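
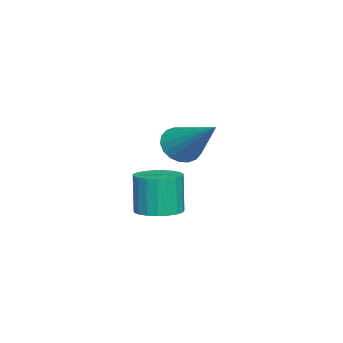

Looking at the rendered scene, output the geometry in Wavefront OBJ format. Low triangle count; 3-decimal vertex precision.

v 0.322 3.313 3.055
v 0.792 2.768 3.228
v 1.418 4.647 4.285
v 0.93 2.901 2.96
v 0.947 3.116 2.711
v 0.841 3.37 2.53
v 0.632 3.613 2.453
v 0.362 3.796 2.496
v 0.084 3.884 2.648
v -0.147 3.858 2.882
v -0.285 3.725 3.149
v -0.303 3.51 3.398
v -0.197 3.256 3.579
v 0.012 3.013 3.656
v 0.282 2.83 3.614
v 0.56 2.742 3.461
v -2.055 1.98 -0.877
v -1.388 1.491 -0.812
v -1.597 1.411 0.742
v -2.265 1.9 0.677
v -1.25 1.806 -0.778
v -1.459 1.726 0.776
v -1.252 2.15 -0.76
v -1.461 2.07 0.794
v -1.392 2.466 -0.763
v -1.601 2.386 0.791
v -1.647 2.697 -0.785
v -1.856 2.617 0.769
v -1.973 2.804 -0.824
v -2.182 2.724 0.73
v -2.313 2.769 -0.871
v -2.522 2.689 0.683
v -2.609 2.597 -0.92
v -2.818 2.517 0.634
v -2.808 2.319 -0.961
v -3.017 2.239 0.593
v -2.878 1.982 -0.988
v -3.087 1.902 0.566
v -2.805 1.645 -0.995
v -3.015 1.565 0.559
v -2.603 1.365 -0.982
v -2.812 1.285 0.572
v -2.306 1.192 -0.951
v -2.515 1.112 0.603
v -1.966 1.155 -0.907
v -2.175 1.075 0.647
v -1.641 1.261 -0.858
v -1.85 1.181 0.696
f 2 1 4
f 2 4 3
f 4 1 5
f 4 5 3
f 5 1 6
f 5 6 3
f 6 1 7
f 6 7 3
f 7 1 8
f 7 8 3
f 8 1 9
f 8 9 3
f 9 1 10
f 9 10 3
f 10 1 11
f 10 11 3
f 11 1 12
f 11 12 3
f 12 1 13
f 12 13 3
f 13 1 14
f 13 14 3
f 14 1 15
f 14 15 3
f 15 1 16
f 15 16 3
f 16 1 2
f 16 2 3
f 18 17 21
f 18 21 19
f 19 21 22
f 19 22 20
f 21 17 23
f 21 23 22
f 22 23 24
f 22 24 20
f 23 17 25
f 23 25 24
f 24 25 26
f 24 26 20
f 25 17 27
f 25 27 26
f 26 27 28
f 26 28 20
f 27 17 29
f 27 29 28
f 28 29 30
f 28 30 20
f 29 17 31
f 29 31 30
f 30 31 32
f 30 32 20
f 31 17 33
f 31 33 32
f 32 33 34
f 32 34 20
f 33 17 35
f 33 35 34
f 34 35 36
f 34 36 20
f 35 17 37
f 35 37 36
f 36 37 38
f 36 38 20
f 37 17 39
f 37 39 38
f 38 39 40
f 38 40 20
f 39 17 41
f 39 41 40
f 40 41 42
f 40 42 20
f 41 17 43
f 41 43 42
f 42 43 44
f 42 44 20
f 43 17 45
f 43 45 44
f 44 45 46
f 44 46 20
f 45 17 47
f 45 47 46
f 46 47 48
f 46 48 20
f 47 17 18
f 47 18 48
f 48 18 19
f 48 19 20



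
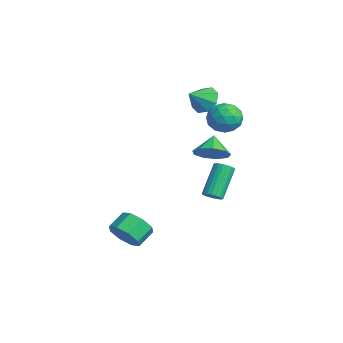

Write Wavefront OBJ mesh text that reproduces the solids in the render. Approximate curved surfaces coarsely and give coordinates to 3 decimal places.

v -0.7 1.408 -0.233
v 0.014 1.854 0.208
v -1.46 1.792 0.613
v -0.264 2.252 -0.224
v -0.746 2.256 -0.659
v -1.207 1.863 -0.895
v -1.43 1.257 -0.821
v -1.311 0.722 -0.472
v -0.907 0.508 -0.01
v -0.405 0.715 0.347
v -0.041 1.247 0.433
v -1.901 1.825 1.989
v -1.507 2.318 2.708
v -0.633 2.062 1.132
v -0.239 2.555 1.851
v -0.369 1.61 1.933
v -1.152 1.464 2.462
v -0.988 2.916 1.378
v -1.771 2.77 1.907
v -0.943 2.992 2.331
v -0.56 2.185 2.674
v -1.58 2.195 1.166
v -1.197 1.388 1.509
v -1.815 2.051 2.423
v -0.325 2.329 1.417
v -0.401 1.774 1.464
v -0.169 2.064 1.887
v -1.607 1.549 2.279
v -1.375 1.838 2.702
v -0.706 1.422 2.246
v -0.765 2.542 1.138
v -0.533 2.831 1.561
v -1.971 2.316 1.953
v -1.739 2.606 2.376
v -1.434 2.958 1.594
v -1.252 2.736 2.625
v -0.507 2.876 2.121
v -0.947 3.088 1.843
v -1.407 3.002 2.154
v -1.027 2.262 2.826
v -0.282 2.401 2.323
v -0.358 1.846 2.37
v -0.818 1.76 2.682
v -0.695 2.658 2.604
v -1.858 1.979 1.517
v -1.113 2.118 1.014
v -1.322 2.62 1.158
v -1.782 2.534 1.47
v -1.633 1.504 1.719
v -0.888 1.644 1.215
v -0.733 1.378 1.686
v -1.193 1.292 1.997
v -1.445 1.722 1.236
v -2.737 2.176 -4.275
v -2.247 2.399 -4.119
v -3.174 3.348 -2.569
v -3.663 3.124 -2.725
v -2.329 2.56 -4.267
v -3.256 3.508 -2.716
v -2.482 2.654 -4.415
v -3.408 3.603 -2.865
v -2.678 2.666 -4.54
v -3.604 3.614 -2.99
v -2.885 2.593 -4.619
v -3.811 3.541 -3.068
v -3.066 2.447 -4.638
v -3.992 3.396 -3.088
v -3.19 2.255 -4.595
v -4.116 3.204 -3.044
v -3.236 2.049 -4.496
v -4.162 2.998 -2.946
v -3.195 1.865 -4.359
v -4.122 2.814 -2.809
v -3.076 1.735 -4.208
v -4.002 2.683 -2.658
v -2.897 1.681 -4.068
v -3.824 2.629 -2.518
v -2.691 1.712 -3.964
v -3.618 2.661 -2.414
v -2.493 1.824 -3.914
v -3.42 2.772 -2.364
v -2.337 1.996 -3.926
v -3.264 2.945 -2.376
v -2.25 2.2 -3.999
v -3.177 3.148 -2.449
v -3.33 1.966 2.217
v -2.922 2.502 2.783
v -3.03 1.014 2.903
v -3.57 2.409 2.938
v -4.078 2.057 2.672
v -4.148 1.651 2.139
v -3.739 1.429 1.652
v -3.09 1.522 1.496
v -2.582 1.875 1.763
v -2.512 2.28 2.296
v 2.044 -3.807 -3.644
v 2.451 -3.202 -4.189
v 2.002 -2.388 -3.62
v 1.596 -2.993 -3.076
v 1.821 -3.388 -4.421
v 1.372 -2.574 -3.852
v 1.322 -3.819 -4.197
v 0.873 -3.005 -3.628
v 1.246 -4.243 -3.65
v 0.797 -3.429 -3.081
v 1.638 -4.412 -3.1
v 1.189 -3.598 -2.531
v 2.268 -4.226 -2.868
v 1.819 -3.412 -2.299
v 2.767 -3.795 -3.092
v 2.318 -2.981 -2.523
v 2.843 -3.371 -3.639
v 2.394 -2.557 -3.07
f 2 1 4
f 2 4 3
f 4 1 5
f 4 5 3
f 5 1 6
f 5 6 3
f 6 1 7
f 6 7 3
f 7 1 8
f 7 8 3
f 8 1 9
f 8 9 3
f 9 1 10
f 9 10 3
f 10 1 11
f 10 11 3
f 11 1 2
f 11 2 3
f 12 49 28
f 49 23 52
f 28 52 17
f 49 52 28
f 12 28 24
f 28 17 29
f 24 29 13
f 28 29 24
f 12 24 33
f 24 13 34
f 33 34 19
f 24 34 33
f 12 33 45
f 33 19 48
f 45 48 22
f 33 48 45
f 12 45 49
f 45 22 53
f 49 53 23
f 45 53 49
f 13 29 40
f 29 17 43
f 40 43 21
f 29 43 40
f 17 52 30
f 52 23 51
f 30 51 16
f 52 51 30
f 23 53 50
f 53 22 46
f 50 46 14
f 53 46 50
f 22 48 47
f 48 19 35
f 47 35 18
f 48 35 47
f 19 34 39
f 34 13 36
f 39 36 20
f 34 36 39
f 15 41 27
f 41 21 42
f 27 42 16
f 41 42 27
f 15 27 25
f 27 16 26
f 25 26 14
f 27 26 25
f 15 25 32
f 25 14 31
f 32 31 18
f 25 31 32
f 15 32 37
f 32 18 38
f 37 38 20
f 32 38 37
f 15 37 41
f 37 20 44
f 41 44 21
f 37 44 41
f 16 42 30
f 42 21 43
f 30 43 17
f 42 43 30
f 14 26 50
f 26 16 51
f 50 51 23
f 26 51 50
f 18 31 47
f 31 14 46
f 47 46 22
f 31 46 47
f 20 38 39
f 38 18 35
f 39 35 19
f 38 35 39
f 21 44 40
f 44 20 36
f 40 36 13
f 44 36 40
f 55 54 58
f 55 58 56
f 56 58 59
f 56 59 57
f 58 54 60
f 58 60 59
f 59 60 61
f 59 61 57
f 60 54 62
f 60 62 61
f 61 62 63
f 61 63 57
f 62 54 64
f 62 64 63
f 63 64 65
f 63 65 57
f 64 54 66
f 64 66 65
f 65 66 67
f 65 67 57
f 66 54 68
f 66 68 67
f 67 68 69
f 67 69 57
f 68 54 70
f 68 70 69
f 69 70 71
f 69 71 57
f 70 54 72
f 70 72 71
f 71 72 73
f 71 73 57
f 72 54 74
f 72 74 73
f 73 74 75
f 73 75 57
f 74 54 76
f 74 76 75
f 75 76 77
f 75 77 57
f 76 54 78
f 76 78 77
f 77 78 79
f 77 79 57
f 78 54 80
f 78 80 79
f 79 80 81
f 79 81 57
f 80 54 82
f 80 82 81
f 81 82 83
f 81 83 57
f 82 54 84
f 82 84 83
f 83 84 85
f 83 85 57
f 84 54 55
f 84 55 85
f 85 55 56
f 85 56 57
f 87 86 89
f 87 89 88
f 89 86 90
f 89 90 88
f 90 86 91
f 90 91 88
f 91 86 92
f 91 92 88
f 92 86 93
f 92 93 88
f 93 86 94
f 93 94 88
f 94 86 95
f 94 95 88
f 95 86 87
f 95 87 88
f 97 96 100
f 97 100 98
f 98 100 101
f 98 101 99
f 100 96 102
f 100 102 101
f 101 102 103
f 101 103 99
f 102 96 104
f 102 104 103
f 103 104 105
f 103 105 99
f 104 96 106
f 104 106 105
f 105 106 107
f 105 107 99
f 106 96 108
f 106 108 107
f 107 108 109
f 107 109 99
f 108 96 110
f 108 110 109
f 109 110 111
f 109 111 99
f 110 96 112
f 110 112 111
f 111 112 113
f 111 113 99
f 112 96 97
f 112 97 113
f 113 97 98
f 113 98 99



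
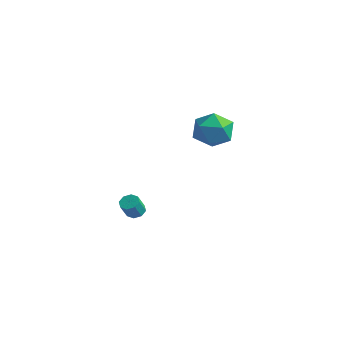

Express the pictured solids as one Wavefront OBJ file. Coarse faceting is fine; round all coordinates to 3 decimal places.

v 2.708 2.828 3.499
v 3.122 2.203 2.55
v 1.098 1.717 3.53
v 1.512 1.092 2.581
v 2.057 0.99 3.656
v 3.051 1.677 3.637
v 1.169 2.243 2.443
v 2.163 2.93 2.424
v 2.17 1.841 1.898
v 2.719 1.067 2.647
v 1.501 2.853 3.433
v 2.05 2.079 4.182
v -2.207 0.585 -4.246
v -1.926 0.159 -4.522
v -1.833 -0.41 -3.551
v -2.113 0.015 -3.274
v -1.651 0.471 -4.366
v -1.558 -0.099 -3.395
v -1.701 0.849 -4.139
v -1.608 0.279 -3.168
v -2.048 1.073 -3.975
v -1.954 0.503 -3.004
v -2.487 1.01 -3.969
v -2.394 0.441 -2.998
v -2.762 0.699 -4.125
v -2.669 0.129 -3.154
v -2.712 0.321 -4.352
v -2.619 -0.249 -3.381
v -2.366 0.097 -4.516
v -2.272 -0.473 -3.545
f 1 12 6
f 1 6 2
f 1 2 8
f 1 8 11
f 1 11 12
f 2 6 10
f 6 12 5
f 12 11 3
f 11 8 7
f 8 2 9
f 4 10 5
f 4 5 3
f 4 3 7
f 4 7 9
f 4 9 10
f 5 10 6
f 3 5 12
f 7 3 11
f 9 7 8
f 10 9 2
f 14 13 17
f 14 17 15
f 15 17 18
f 15 18 16
f 17 13 19
f 17 19 18
f 18 19 20
f 18 20 16
f 19 13 21
f 19 21 20
f 20 21 22
f 20 22 16
f 21 13 23
f 21 23 22
f 22 23 24
f 22 24 16
f 23 13 25
f 23 25 24
f 24 25 26
f 24 26 16
f 25 13 27
f 25 27 26
f 26 27 28
f 26 28 16
f 27 13 29
f 27 29 28
f 28 29 30
f 28 30 16
f 29 13 14
f 29 14 30
f 30 14 15
f 30 15 16



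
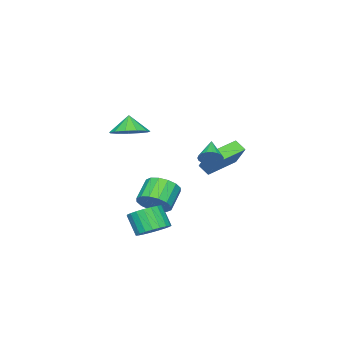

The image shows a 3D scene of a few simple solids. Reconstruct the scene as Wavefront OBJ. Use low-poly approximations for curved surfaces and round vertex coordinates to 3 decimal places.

v -0.756 -2.299 -4.307
v -0.139 -2.16 -3.506
v -1.328 -2.383 -2.552
v -1.944 -2.521 -3.353
v -0.323 -1.679 -3.622
v -1.511 -1.902 -2.669
v -0.622 -1.364 -3.922
v -1.811 -1.586 -2.968
v -0.957 -1.299 -4.324
v -2.146 -1.522 -3.371
v -1.238 -1.502 -4.722
v -2.427 -1.725 -3.769
v -1.39 -1.919 -5.009
v -2.579 -2.141 -4.056
v -1.372 -2.437 -5.108
v -2.561 -2.66 -4.154
v -1.189 -2.918 -4.991
v -2.377 -3.141 -4.038
v -0.889 -3.234 -4.692
v -2.078 -3.456 -3.738
v -0.554 -3.298 -4.289
v -1.743 -3.521 -3.336
v -0.273 -3.095 -3.891
v -1.462 -3.318 -2.938
v -0.121 -2.679 -3.604
v -1.31 -2.901 -2.651
v 0.744 2.338 0.549
v 1.137 2.354 1.091
v -0.284 1.702 1.311
v 1.001 2.597 1.111
v 0.821 2.794 1.033
v 0.628 2.914 0.872
v 0.455 2.933 0.654
v 0.332 2.85 0.419
v 0.28 2.678 0.206
v 0.308 2.448 0.052
v 0.412 2.198 -0.016
v 0.574 1.973 0.014
v 0.764 1.811 0.136
v 0.952 1.74 0.329
v 1.103 1.773 0.561
v 1.193 1.903 0.79
v 1.205 2.109 0.978
v 3.469 0.721 -4.021
v 4.408 0.535 -3.948
v 4.169 -0.207 -2.785
v 3.231 -0.021 -2.859
v 4.374 0.873 -3.739
v 4.135 0.131 -2.576
v 4.184 1.185 -3.579
v 3.945 0.443 -2.416
v 3.87 1.417 -3.495
v 3.631 0.675 -2.332
v 3.486 1.529 -3.503
v 3.248 0.787 -2.34
v 3.1 1.5 -3.6
v 2.861 0.759 -2.437
v 2.778 1.338 -3.77
v 2.539 0.596 -2.607
v 2.575 1.068 -3.984
v 2.336 0.326 -2.821
v 2.527 0.739 -4.204
v 2.288 -0.003 -3.041
v 2.642 0.406 -4.392
v 2.403 -0.336 -3.229
v 2.9 0.128 -4.517
v 2.661 -0.614 -3.354
v 3.256 -0.048 -4.556
v 3.017 -0.79 -3.393
v 3.649 -0.09 -4.502
v 3.411 -0.832 -3.339
v 4.012 0.007 -4.365
v 3.773 -0.735 -3.202
v 4.28 0.228 -4.169
v 4.041 -0.514 -3.006
v -2.385 0.096 -2.101
v -2.435 -0.548 -1.596
v -4.278 0.616 -1.626
v -4.329 -0.029 -1.121
v -1.791 1.069 -0.799
v -1.842 0.424 -0.294
v -3.685 1.588 -0.324
v -3.735 0.944 0.181
v 3.096 -1.018 2.381
v 3.878 -1.716 2.443
v 2.744 -1.322 3.399
v 4.088 -1.21 2.666
v 3.983 -0.643 2.8
v 3.597 -0.195 2.8
v 3.051 -0.009 2.667
v 2.52 -0.142 2.443
v 2.172 -0.554 2.2
v 2.117 -1.113 2.014
v 2.373 -1.641 1.944
v 2.859 -1.972 2.013
v 3.42 -2 2.199
f 2 1 5
f 2 5 3
f 3 5 6
f 3 6 4
f 5 1 7
f 5 7 6
f 6 7 8
f 6 8 4
f 7 1 9
f 7 9 8
f 8 9 10
f 8 10 4
f 9 1 11
f 9 11 10
f 10 11 12
f 10 12 4
f 11 1 13
f 11 13 12
f 12 13 14
f 12 14 4
f 13 1 15
f 13 15 14
f 14 15 16
f 14 16 4
f 15 1 17
f 15 17 16
f 16 17 18
f 16 18 4
f 17 1 19
f 17 19 18
f 18 19 20
f 18 20 4
f 19 1 21
f 19 21 20
f 20 21 22
f 20 22 4
f 21 1 23
f 21 23 22
f 22 23 24
f 22 24 4
f 23 1 25
f 23 25 24
f 24 25 26
f 24 26 4
f 25 1 2
f 25 2 26
f 26 2 3
f 26 3 4
f 28 27 30
f 28 30 29
f 30 27 31
f 30 31 29
f 31 27 32
f 31 32 29
f 32 27 33
f 32 33 29
f 33 27 34
f 33 34 29
f 34 27 35
f 34 35 29
f 35 27 36
f 35 36 29
f 36 27 37
f 36 37 29
f 37 27 38
f 37 38 29
f 38 27 39
f 38 39 29
f 39 27 40
f 39 40 29
f 40 27 41
f 40 41 29
f 41 27 42
f 41 42 29
f 42 27 43
f 42 43 29
f 43 27 28
f 43 28 29
f 45 44 48
f 45 48 46
f 46 48 49
f 46 49 47
f 48 44 50
f 48 50 49
f 49 50 51
f 49 51 47
f 50 44 52
f 50 52 51
f 51 52 53
f 51 53 47
f 52 44 54
f 52 54 53
f 53 54 55
f 53 55 47
f 54 44 56
f 54 56 55
f 55 56 57
f 55 57 47
f 56 44 58
f 56 58 57
f 57 58 59
f 57 59 47
f 58 44 60
f 58 60 59
f 59 60 61
f 59 61 47
f 60 44 62
f 60 62 61
f 61 62 63
f 61 63 47
f 62 44 64
f 62 64 63
f 63 64 65
f 63 65 47
f 64 44 66
f 64 66 65
f 65 66 67
f 65 67 47
f 66 44 68
f 66 68 67
f 67 68 69
f 67 69 47
f 68 44 70
f 68 70 69
f 69 70 71
f 69 71 47
f 70 44 72
f 70 72 71
f 71 72 73
f 71 73 47
f 72 44 74
f 72 74 73
f 73 74 75
f 73 75 47
f 74 44 45
f 74 45 75
f 75 45 46
f 75 46 47
f 77 79 76
f 80 77 76
f 76 79 78
f 78 80 76
f 77 83 79
f 81 77 80
f 81 83 77
f 79 83 78
f 82 80 78
f 78 83 82
f 82 81 80
f 83 81 82
f 85 84 87
f 85 87 86
f 87 84 88
f 87 88 86
f 88 84 89
f 88 89 86
f 89 84 90
f 89 90 86
f 90 84 91
f 90 91 86
f 91 84 92
f 91 92 86
f 92 84 93
f 92 93 86
f 93 84 94
f 93 94 86
f 94 84 95
f 94 95 86
f 95 84 96
f 95 96 86
f 96 84 85
f 96 85 86



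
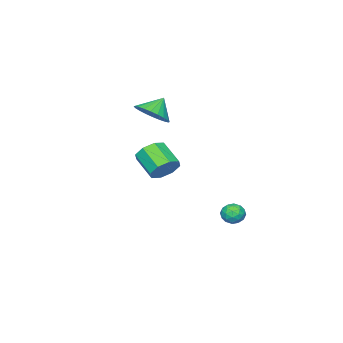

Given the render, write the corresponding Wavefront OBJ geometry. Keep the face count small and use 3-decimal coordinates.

v 0.39 -0.416 0.472
v 1.185 -0.681 0.417
v 0.845 -1.869 1.232
v 0.05 -1.604 1.288
v 1.087 -0.303 0.927
v 0.747 -1.491 1.743
v 0.58 0.009 1.171
v 0.241 -1.179 1.987
v -0.038 0.072 1.006
v -0.377 -1.116 1.821
v -0.405 -0.151 0.528
v -0.745 -1.339 1.343
v -0.307 -0.529 0.017
v -0.647 -1.717 0.833
v 0.199 -0.841 -0.227
v -0.14 -2.029 0.589
v 0.817 -0.904 -0.061
v 0.478 -2.092 0.754
v -3.378 1.131 -3.464
v -3.045 0.652 -3.799
v -4.295 0.548 -3.541
v -3.962 0.069 -3.876
v -3.835 0.173 -3.223
v -3.269 0.533 -3.176
v -4.071 0.667 -4.164
v -3.505 1.027 -4.117
v -3.474 0.365 -4.232
v -3.328 0.059 -3.65
v -4.012 1.141 -3.69
v -3.866 0.835 -3.108
v -3.131 0.943 -3.625
v -4.209 0.257 -3.715
v -4.134 0.319 -3.331
v -3.939 0.037 -3.528
v -3.263 0.873 -3.259
v -3.067 0.591 -3.455
v -3.531 0.31 -3.117
v -4.273 0.609 -3.885
v -4.077 0.327 -4.081
v -3.401 1.163 -3.812
v -3.206 0.881 -4.009
v -3.809 0.89 -4.223
v -3.187 0.492 -4.076
v -3.726 0.15 -4.121
v -3.79 0.501 -4.291
v -3.457 0.713 -4.263
v -3.102 0.313 -3.734
v -3.64 -0.03 -3.779
v -3.566 0.031 -3.396
v -3.233 0.243 -3.368
v -3.353 0.144 -3.989
v -3.7 1.23 -3.561
v -4.238 0.887 -3.606
v -4.107 0.957 -3.972
v -3.774 1.169 -3.944
v -3.614 1.05 -3.219
v -4.153 0.708 -3.264
v -3.883 0.487 -3.077
v -3.55 0.699 -3.049
v -3.987 1.056 -3.351
v -1.602 -2.835 2.908
v -0.908 -2.328 3.42
v -2.378 -2.685 3.812
v -1.083 -2.04 3.222
v -1.336 -1.873 2.977
v -1.63 -1.853 2.721
v -1.92 -1.982 2.494
v -2.161 -2.241 2.33
v -2.318 -2.59 2.254
v -2.365 -2.977 2.277
v -2.296 -3.342 2.397
v -2.122 -3.63 2.594
v -1.868 -3.796 2.839
v -1.574 -3.817 3.095
v -1.284 -3.688 3.323
v -1.043 -3.429 3.487
v -0.887 -3.08 3.563
v -0.84 -2.693 3.539
f 2 1 5
f 2 5 3
f 3 5 6
f 3 6 4
f 5 1 7
f 5 7 6
f 6 7 8
f 6 8 4
f 7 1 9
f 7 9 8
f 8 9 10
f 8 10 4
f 9 1 11
f 9 11 10
f 10 11 12
f 10 12 4
f 11 1 13
f 11 13 12
f 12 13 14
f 12 14 4
f 13 1 15
f 13 15 14
f 14 15 16
f 14 16 4
f 15 1 17
f 15 17 16
f 16 17 18
f 16 18 4
f 17 1 2
f 17 2 18
f 18 2 3
f 18 3 4
f 19 56 35
f 56 30 59
f 35 59 24
f 56 59 35
f 19 35 31
f 35 24 36
f 31 36 20
f 35 36 31
f 19 31 40
f 31 20 41
f 40 41 26
f 31 41 40
f 19 40 52
f 40 26 55
f 52 55 29
f 40 55 52
f 19 52 56
f 52 29 60
f 56 60 30
f 52 60 56
f 20 36 47
f 36 24 50
f 47 50 28
f 36 50 47
f 24 59 37
f 59 30 58
f 37 58 23
f 59 58 37
f 30 60 57
f 60 29 53
f 57 53 21
f 60 53 57
f 29 55 54
f 55 26 42
f 54 42 25
f 55 42 54
f 26 41 46
f 41 20 43
f 46 43 27
f 41 43 46
f 22 48 34
f 48 28 49
f 34 49 23
f 48 49 34
f 22 34 32
f 34 23 33
f 32 33 21
f 34 33 32
f 22 32 39
f 32 21 38
f 39 38 25
f 32 38 39
f 22 39 44
f 39 25 45
f 44 45 27
f 39 45 44
f 22 44 48
f 44 27 51
f 48 51 28
f 44 51 48
f 23 49 37
f 49 28 50
f 37 50 24
f 49 50 37
f 21 33 57
f 33 23 58
f 57 58 30
f 33 58 57
f 25 38 54
f 38 21 53
f 54 53 29
f 38 53 54
f 27 45 46
f 45 25 42
f 46 42 26
f 45 42 46
f 28 51 47
f 51 27 43
f 47 43 20
f 51 43 47
f 62 61 64
f 62 64 63
f 64 61 65
f 64 65 63
f 65 61 66
f 65 66 63
f 66 61 67
f 66 67 63
f 67 61 68
f 67 68 63
f 68 61 69
f 68 69 63
f 69 61 70
f 69 70 63
f 70 61 71
f 70 71 63
f 71 61 72
f 71 72 63
f 72 61 73
f 72 73 63
f 73 61 74
f 73 74 63
f 74 61 75
f 74 75 63
f 75 61 76
f 75 76 63
f 76 61 77
f 76 77 63
f 77 61 78
f 77 78 63
f 78 61 62
f 78 62 63



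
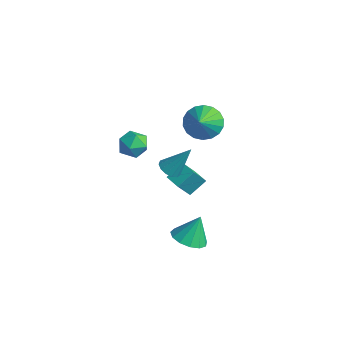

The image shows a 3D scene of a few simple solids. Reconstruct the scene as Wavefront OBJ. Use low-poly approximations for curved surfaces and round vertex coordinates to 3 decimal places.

v 0.157 -0.756 1.214
v 0.756 -0.734 0.938
v 0.823 0.076 2.726
v 0.584 -0.419 0.84
v 0.276 -0.211 0.862
v -0.07 -0.176 0.995
v -0.343 -0.325 1.197
v -0.458 -0.611 1.406
v -0.378 -0.943 1.553
v -0.128 -1.216 1.592
v 0.212 -1.342 1.512
v 0.535 -1.282 1.337
v 0.737 -1.056 1.123
v -4.23 0.387 -0.06
v -3.609 0.579 0.584
v -3.771 -1.019 -0.084
v -3.15 -0.827 0.56
v -4.041 -0.824 0.768
v -4.325 0.045 0.783
v -3.055 -0.485 -0.283
v -3.339 0.384 -0.268
v -2.883 0.04 0.446
v -3.492 -0.169 1.096
v -3.888 -0.271 -0.596
v -4.497 -0.48 0.054
v -0.765 2.056 2.793
v 0.137 2.378 2.338
v 0.045 1.164 3.767
v 0.073 2.696 2.682
v -0.156 2.886 3.047
v -0.507 2.912 3.362
v -0.908 2.769 3.564
v -1.281 2.484 3.614
v -1.552 2.115 3.5
v -1.667 1.734 3.247
v -1.603 1.417 2.904
v -1.373 1.227 2.538
v -1.023 1.2 2.223
v -0.622 1.344 2.021
v -0.249 1.628 1.972
v 0.022 1.997 2.085
v 0.779 -0.016 -4.38
v 1.656 0.413 -4.638
v 0.881 0.656 -2.92
v 1.248 0.783 -4.781
v 0.692 0.9 -4.796
v 0.163 0.726 -4.679
v -0.171 0.316 -4.467
v -0.202 -0.199 -4.227
v 0.078 -0.657 -4.036
v 0.581 -0.91 -3.954
v 1.146 -0.88 -4.007
v 1.596 -0.576 -4.178
v 1.786 -0.094 -4.414
v -1.661 1.204 -2.463
v -1.562 0.341 -1.253
v -1.583 2.174 -1.778
v -1.485 1.31 -0.568
v -0.695 1.19 -2.552
v -0.597 0.326 -1.342
v -0.618 2.159 -1.867
v -0.519 1.296 -0.657
f 2 1 4
f 2 4 3
f 4 1 5
f 4 5 3
f 5 1 6
f 5 6 3
f 6 1 7
f 6 7 3
f 7 1 8
f 7 8 3
f 8 1 9
f 8 9 3
f 9 1 10
f 9 10 3
f 10 1 11
f 10 11 3
f 11 1 12
f 11 12 3
f 12 1 13
f 12 13 3
f 13 1 2
f 13 2 3
f 14 25 19
f 14 19 15
f 14 15 21
f 14 21 24
f 14 24 25
f 15 19 23
f 19 25 18
f 25 24 16
f 24 21 20
f 21 15 22
f 17 23 18
f 17 18 16
f 17 16 20
f 17 20 22
f 17 22 23
f 18 23 19
f 16 18 25
f 20 16 24
f 22 20 21
f 23 22 15
f 27 26 29
f 27 29 28
f 29 26 30
f 29 30 28
f 30 26 31
f 30 31 28
f 31 26 32
f 31 32 28
f 32 26 33
f 32 33 28
f 33 26 34
f 33 34 28
f 34 26 35
f 34 35 28
f 35 26 36
f 35 36 28
f 36 26 37
f 36 37 28
f 37 26 38
f 37 38 28
f 38 26 39
f 38 39 28
f 39 26 40
f 39 40 28
f 40 26 41
f 40 41 28
f 41 26 27
f 41 27 28
f 43 42 45
f 43 45 44
f 45 42 46
f 45 46 44
f 46 42 47
f 46 47 44
f 47 42 48
f 47 48 44
f 48 42 49
f 48 49 44
f 49 42 50
f 49 50 44
f 50 42 51
f 50 51 44
f 51 42 52
f 51 52 44
f 52 42 53
f 52 53 44
f 53 42 54
f 53 54 44
f 54 42 43
f 54 43 44
f 56 58 55
f 59 56 55
f 55 58 57
f 57 59 55
f 56 62 58
f 60 56 59
f 60 62 56
f 58 62 57
f 61 59 57
f 57 62 61
f 61 60 59
f 62 60 61



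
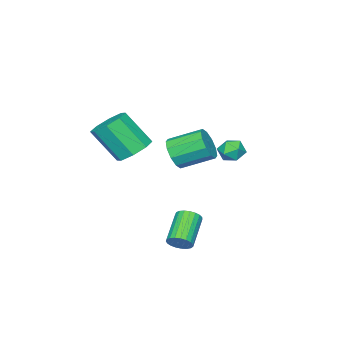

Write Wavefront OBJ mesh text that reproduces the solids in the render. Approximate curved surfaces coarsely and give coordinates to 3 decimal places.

v 0.58 0.809 0.065
v 1.245 0.919 0.646
v 0.405 2.242 1.356
v -0.26 2.131 0.775
v 1.354 1.226 0.203
v 0.514 2.549 0.912
v 1.167 1.374 -0.293
v 0.327 2.696 0.416
v 0.756 1.305 -0.652
v -0.084 2.628 0.057
v 0.277 1.047 -0.737
v -0.562 2.37 -0.028
v -0.085 0.698 -0.516
v -0.925 2.021 0.194
v -0.194 0.391 -0.072
v -1.034 1.714 0.637
v -0.007 0.244 0.424
v -0.847 1.566 1.133
v 0.404 0.312 0.783
v -0.436 1.635 1.492
v 0.882 0.57 0.868
v 0.043 1.893 1.577
v 3.857 3.672 -3.345
v 4.211 3.252 -3.079
v 2.876 2.728 -2.13
v 2.523 3.148 -2.395
v 4.242 3.452 -2.926
v 2.907 2.927 -1.976
v 4.206 3.689 -2.845
v 2.871 3.165 -1.895
v 4.11 3.924 -2.85
v 2.775 3.399 -1.901
v 3.971 4.115 -2.941
v 2.636 3.591 -1.991
v 3.811 4.23 -3.101
v 2.476 3.705 -2.152
v 3.66 4.248 -3.304
v 2.325 3.724 -2.355
v 3.543 4.167 -3.514
v 2.208 3.642 -2.565
v 3.48 4 -3.694
v 2.145 3.475 -2.745
v 3.483 3.776 -3.814
v 2.148 3.252 -2.865
v 3.55 3.535 -3.853
v 2.215 3.01 -2.904
v 3.67 3.317 -3.804
v 2.335 2.793 -2.855
v 3.823 3.161 -3.675
v 2.488 2.636 -2.726
v 3.982 3.093 -3.49
v 2.647 2.568 -2.54
v 4.119 3.125 -3.279
v 2.784 2.601 -2.329
v 3.654 1.037 1.445
v 4.193 0.487 0.906
v 4.625 -0.648 2.495
v 4.086 -0.097 3.035
v 4.56 1.033 1.196
v 4.992 -0.101 2.785
v 4.397 1.582 1.632
v 4.829 0.447 3.221
v 3.799 1.811 1.959
v 4.231 0.677 3.548
v 3.115 1.588 1.985
v 3.547 0.453 3.574
v 2.748 1.041 1.695
v 3.18 -0.093 3.284
v 2.911 0.493 1.259
v 3.343 -0.642 2.848
v 3.509 0.263 0.932
v 3.941 -0.871 2.521
v -1.534 3.297 0.102
v -0.939 3.265 0.497
v -1.421 2.175 -0.157
v -0.826 2.143 0.238
v -1.461 2.234 0.554
v -1.531 2.928 0.714
v -0.829 2.512 -0.374
v -0.899 3.206 -0.214
v -0.503 2.78 0.203
v -0.894 2.609 0.777
v -1.466 2.831 -0.437
v -1.857 2.66 0.137
f 2 1 5
f 2 5 3
f 3 5 6
f 3 6 4
f 5 1 7
f 5 7 6
f 6 7 8
f 6 8 4
f 7 1 9
f 7 9 8
f 8 9 10
f 8 10 4
f 9 1 11
f 9 11 10
f 10 11 12
f 10 12 4
f 11 1 13
f 11 13 12
f 12 13 14
f 12 14 4
f 13 1 15
f 13 15 14
f 14 15 16
f 14 16 4
f 15 1 17
f 15 17 16
f 16 17 18
f 16 18 4
f 17 1 19
f 17 19 18
f 18 19 20
f 18 20 4
f 19 1 21
f 19 21 20
f 20 21 22
f 20 22 4
f 21 1 2
f 21 2 22
f 22 2 3
f 22 3 4
f 24 23 27
f 24 27 25
f 25 27 28
f 25 28 26
f 27 23 29
f 27 29 28
f 28 29 30
f 28 30 26
f 29 23 31
f 29 31 30
f 30 31 32
f 30 32 26
f 31 23 33
f 31 33 32
f 32 33 34
f 32 34 26
f 33 23 35
f 33 35 34
f 34 35 36
f 34 36 26
f 35 23 37
f 35 37 36
f 36 37 38
f 36 38 26
f 37 23 39
f 37 39 38
f 38 39 40
f 38 40 26
f 39 23 41
f 39 41 40
f 40 41 42
f 40 42 26
f 41 23 43
f 41 43 42
f 42 43 44
f 42 44 26
f 43 23 45
f 43 45 44
f 44 45 46
f 44 46 26
f 45 23 47
f 45 47 46
f 46 47 48
f 46 48 26
f 47 23 49
f 47 49 48
f 48 49 50
f 48 50 26
f 49 23 51
f 49 51 50
f 50 51 52
f 50 52 26
f 51 23 53
f 51 53 52
f 52 53 54
f 52 54 26
f 53 23 24
f 53 24 54
f 54 24 25
f 54 25 26
f 56 55 59
f 56 59 57
f 57 59 60
f 57 60 58
f 59 55 61
f 59 61 60
f 60 61 62
f 60 62 58
f 61 55 63
f 61 63 62
f 62 63 64
f 62 64 58
f 63 55 65
f 63 65 64
f 64 65 66
f 64 66 58
f 65 55 67
f 65 67 66
f 66 67 68
f 66 68 58
f 67 55 69
f 67 69 68
f 68 69 70
f 68 70 58
f 69 55 71
f 69 71 70
f 70 71 72
f 70 72 58
f 71 55 56
f 71 56 72
f 72 56 57
f 72 57 58
f 73 84 78
f 73 78 74
f 73 74 80
f 73 80 83
f 73 83 84
f 74 78 82
f 78 84 77
f 84 83 75
f 83 80 79
f 80 74 81
f 76 82 77
f 76 77 75
f 76 75 79
f 76 79 81
f 76 81 82
f 77 82 78
f 75 77 84
f 79 75 83
f 81 79 80
f 82 81 74



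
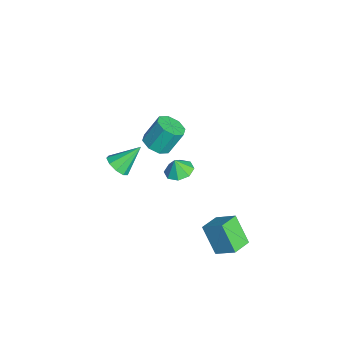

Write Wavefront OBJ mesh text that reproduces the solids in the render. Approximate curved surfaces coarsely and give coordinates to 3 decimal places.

v 0.648 -1.341 2.165
v 1.572 -1.253 2.222
v 1.396 -0.371 3.712
v 0.472 -0.459 3.655
v 1.268 -0.715 1.868
v 1.093 0.167 3.357
v 0.601 -0.544 1.688
v 0.426 0.338 3.178
v -0.039 -0.84 1.788
v -0.214 0.042 3.277
v -0.276 -1.429 2.108
v -0.452 -0.547 3.598
v 0.027 -1.967 2.463
v -0.148 -1.085 3.952
v 0.694 -2.138 2.642
v 0.519 -1.256 4.132
v 1.334 -1.842 2.543
v 1.159 -0.96 4.032
v 0.395 -0.011 -0.863
v 1.293 -0.157 -0.874
v 0.365 -0.269 0.123
v 1.132 0.499 -0.707
v 0.54 0.857 -0.631
v -0.138 0.707 -0.691
v -0.503 0.136 -0.852
v -0.342 -0.521 -1.02
v 0.25 -0.879 -1.095
v 0.928 -0.728 -1.035
v -3.474 -3.337 -4.327
v -3.101 -3.834 -3.662
v -3.886 -1.863 -2.993
v -2.668 -3.473 -3.927
v -2.613 -3.049 -4.379
v -2.96 -2.76 -4.807
v -3.548 -2.74 -5.01
v -4.102 -3 -4.893
v -4.362 -3.418 -4.511
v -4.206 -3.798 -4.043
v -3.708 -3.962 -3.708
v 3.519 0.983 -3.159
v 4.256 2.007 -2.241
v 2.562 1.9 -3.414
v 3.299 2.924 -2.496
v 4.561 1.636 -4.724
v 5.298 2.66 -3.806
v 3.604 2.553 -4.979
v 4.341 3.577 -4.061
f 2 1 5
f 2 5 3
f 3 5 6
f 3 6 4
f 5 1 7
f 5 7 6
f 6 7 8
f 6 8 4
f 7 1 9
f 7 9 8
f 8 9 10
f 8 10 4
f 9 1 11
f 9 11 10
f 10 11 12
f 10 12 4
f 11 1 13
f 11 13 12
f 12 13 14
f 12 14 4
f 13 1 15
f 13 15 14
f 14 15 16
f 14 16 4
f 15 1 17
f 15 17 16
f 16 17 18
f 16 18 4
f 17 1 2
f 17 2 18
f 18 2 3
f 18 3 4
f 20 19 22
f 20 22 21
f 22 19 23
f 22 23 21
f 23 19 24
f 23 24 21
f 24 19 25
f 24 25 21
f 25 19 26
f 25 26 21
f 26 19 27
f 26 27 21
f 27 19 28
f 27 28 21
f 28 19 20
f 28 20 21
f 30 29 32
f 30 32 31
f 32 29 33
f 32 33 31
f 33 29 34
f 33 34 31
f 34 29 35
f 34 35 31
f 35 29 36
f 35 36 31
f 36 29 37
f 36 37 31
f 37 29 38
f 37 38 31
f 38 29 39
f 38 39 31
f 39 29 30
f 39 30 31
f 41 43 40
f 44 41 40
f 40 43 42
f 42 44 40
f 41 47 43
f 45 41 44
f 45 47 41
f 43 47 42
f 46 44 42
f 42 47 46
f 46 45 44
f 47 45 46



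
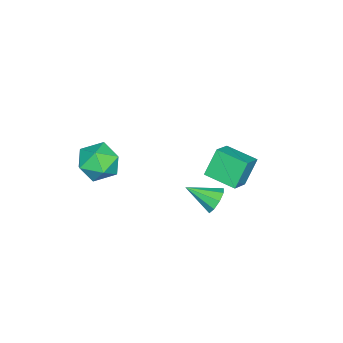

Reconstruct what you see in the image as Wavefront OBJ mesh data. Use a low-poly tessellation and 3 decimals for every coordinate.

v -3.921 0.697 -2.542
v -2.683 0.604 -1.834
v -3.632 2.474 -2.814
v -2.393 2.381 -2.106
v -3.107 0.339 -4.014
v -1.868 0.246 -3.306
v -2.817 2.116 -4.286
v -1.579 2.023 -3.578
v 3.608 2.942 0.429
v 4.291 2.88 0.058
v 3.892 1.518 1.191
v 4.356 3.14 0.519
v 4.071 3.308 0.938
v 3.569 3.304 1.119
v 3.085 3.131 0.976
v 2.845 2.869 0.578
v 2.962 2.642 0.109
v 3.381 2.555 -0.21
v 3.906 2.649 -0.23
v 2.288 -2.675 0.802
v 3.329 -2.234 0.372
v 3.251 -4.186 1.588
v 4.292 -3.745 1.158
v 3.713 -3.168 2.049
v 3.118 -2.234 1.563
v 3.462 -4.186 0.397
v 2.867 -3.252 -0.089
v 4.055 -3.169 0.122
v 4.21 -2.539 1.143
v 2.37 -3.881 0.817
v 2.525 -3.251 1.838
f 2 4 1
f 5 2 1
f 1 4 3
f 3 5 1
f 2 8 4
f 6 2 5
f 6 8 2
f 4 8 3
f 7 5 3
f 3 8 7
f 7 6 5
f 8 6 7
f 10 9 12
f 10 12 11
f 12 9 13
f 12 13 11
f 13 9 14
f 13 14 11
f 14 9 15
f 14 15 11
f 15 9 16
f 15 16 11
f 16 9 17
f 16 17 11
f 17 9 18
f 17 18 11
f 18 9 19
f 18 19 11
f 19 9 10
f 19 10 11
f 20 31 25
f 20 25 21
f 20 21 27
f 20 27 30
f 20 30 31
f 21 25 29
f 25 31 24
f 31 30 22
f 30 27 26
f 27 21 28
f 23 29 24
f 23 24 22
f 23 22 26
f 23 26 28
f 23 28 29
f 24 29 25
f 22 24 31
f 26 22 30
f 28 26 27
f 29 28 21



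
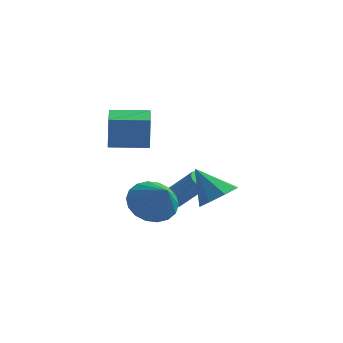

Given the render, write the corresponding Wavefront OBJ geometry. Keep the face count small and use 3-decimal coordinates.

v 3.123 2.171 -1.051
v 3.868 2.256 -0.468
v 2.057 2.169 0.311
v 3.602 2.9 -0.675
v 3.056 3.118 -1.102
v 2.548 2.781 -1.5
v 2.378 2.087 -1.634
v 2.644 1.442 -1.428
v 3.191 1.225 -1
v 3.698 1.562 -0.603
v 0.681 -2.297 2.607
v 0.731 -2.318 4.026
v -0.053 -0.967 2.652
v -0.003 -0.987 4.071
v 2.063 -1.533 2.569
v 2.113 -1.553 3.988
v 1.329 -0.202 2.614
v 1.379 -0.223 4.033
v 1.64 -0.57 -0.643
v 2.118 -1.051 -1.484
v 2.7 -1.31 0.383
v 2.364 -0.64 -1.441
v 2.466 -0.215 -1.241
v 2.405 0.139 -0.922
v 2.192 0.353 -0.548
v 1.87 0.384 -0.193
v 1.502 0.226 0.073
v 1.162 -0.09 0.198
v 0.916 -0.501 0.155
v 0.814 -0.925 -0.045
v 0.875 -1.28 -0.364
v 1.088 -1.494 -0.738
v 1.41 -1.525 -1.093
v 1.778 -1.367 -1.359
v 0.311 3.532 -2.107
v 0.651 3.77 -2.421
v 2.069 3.605 -1.006
v 1.729 3.368 -0.693
v 0.52 3.981 -2.265
v 1.939 3.817 -0.851
v 0.323 4.05 -2.059
v 1.742 3.885 -0.645
v 0.122 3.954 -1.869
v 1.541 3.79 -0.455
v -0.019 3.725 -1.754
v 1.4 3.56 -0.34
v -0.056 3.434 -1.751
v 1.363 3.269 -0.337
v 0.024 3.175 -1.862
v 1.443 3.01 -0.447
v 0.195 3.029 -2.05
v 1.614 2.864 -0.635
v 0.402 3.043 -2.256
v 1.821 2.878 -0.842
v 0.581 3.212 -2.415
v 1.999 3.047 -1.001
v 0.673 3.483 -2.477
v 2.092 3.319 -1.062
f 2 1 4
f 2 4 3
f 4 1 5
f 4 5 3
f 5 1 6
f 5 6 3
f 6 1 7
f 6 7 3
f 7 1 8
f 7 8 3
f 8 1 9
f 8 9 3
f 9 1 10
f 9 10 3
f 10 1 2
f 10 2 3
f 12 14 11
f 15 12 11
f 11 14 13
f 13 15 11
f 12 18 14
f 16 12 15
f 16 18 12
f 14 18 13
f 17 15 13
f 13 18 17
f 17 16 15
f 18 16 17
f 20 19 22
f 20 22 21
f 22 19 23
f 22 23 21
f 23 19 24
f 23 24 21
f 24 19 25
f 24 25 21
f 25 19 26
f 25 26 21
f 26 19 27
f 26 27 21
f 27 19 28
f 27 28 21
f 28 19 29
f 28 29 21
f 29 19 30
f 29 30 21
f 30 19 31
f 30 31 21
f 31 19 32
f 31 32 21
f 32 19 33
f 32 33 21
f 33 19 34
f 33 34 21
f 34 19 20
f 34 20 21
f 36 35 39
f 36 39 37
f 37 39 40
f 37 40 38
f 39 35 41
f 39 41 40
f 40 41 42
f 40 42 38
f 41 35 43
f 41 43 42
f 42 43 44
f 42 44 38
f 43 35 45
f 43 45 44
f 44 45 46
f 44 46 38
f 45 35 47
f 45 47 46
f 46 47 48
f 46 48 38
f 47 35 49
f 47 49 48
f 48 49 50
f 48 50 38
f 49 35 51
f 49 51 50
f 50 51 52
f 50 52 38
f 51 35 53
f 51 53 52
f 52 53 54
f 52 54 38
f 53 35 55
f 53 55 54
f 54 55 56
f 54 56 38
f 55 35 57
f 55 57 56
f 56 57 58
f 56 58 38
f 57 35 36
f 57 36 58
f 58 36 37
f 58 37 38



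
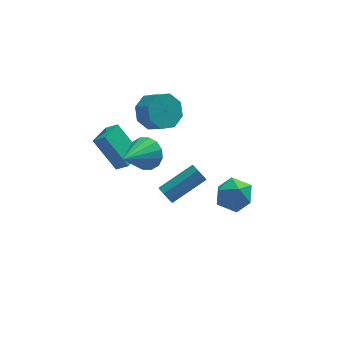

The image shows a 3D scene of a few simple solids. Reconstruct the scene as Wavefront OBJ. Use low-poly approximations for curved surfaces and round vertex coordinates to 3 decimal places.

v -2.044 -1.258 3.387
v -1.477 -1.191 4.159
v -3.396 -2.562 4.493
v -1.801 -0.817 4.204
v -2.19 -0.561 4.03
v -2.54 -0.492 3.684
v -2.757 -0.628 3.258
v -2.783 -0.933 2.867
v -2.611 -1.325 2.615
v -2.287 -1.699 2.57
v -1.898 -1.955 2.743
v -1.548 -2.024 3.089
v -1.331 -1.888 3.515
v -1.305 -1.583 3.907
v -3.204 0.861 0.146
v -4.206 1.813 1.793
v -2.38 1.912 0.039
v -3.382 2.865 1.686
v -2.638 0.475 0.714
v -3.64 1.428 2.361
v -1.814 1.527 0.607
v -2.816 2.479 2.254
v 3.031 0.403 -1.884
v 3.515 -0.382 -1.278
v 1.665 -0.698 -2.222
v 2.149 -1.483 -1.616
v 1.746 -0.579 -1.127
v 2.59 0.101 -0.918
v 2.59 -1.181 -2.582
v 3.434 -0.501 -2.373
v 3.242 -1.362 -1.709
v 2.72 -0.99 -0.81
v 2.46 -0.09 -2.69
v 1.938 0.282 -1.791
v -1.576 -3.899 2.608
v -1.304 -4.007 2.155
v 0.468 -3.43 3.078
v 0.196 -3.321 3.532
v -1.439 -3.617 2.169
v 0.333 -3.039 3.092
v -1.654 -3.391 2.44
v 0.118 -2.814 3.364
v -1.823 -3.463 2.81
v -0.051 -2.886 3.734
v -1.848 -3.79 3.062
v -0.076 -3.213 3.985
v -1.713 -4.181 3.048
v 0.059 -3.603 3.971
v -1.498 -4.406 2.776
v 0.274 -3.829 3.7
v -1.329 -4.334 2.406
v 0.443 -3.757 3.33
v -0.912 3.14 2.322
v -0.551 2.601 1.446
v -0.027 1.82 2.143
v -0.388 2.36 3.018
v -0.016 3.188 1.702
v 0.507 2.408 2.399
v -0.007 3.747 2.321
v 0.517 2.967 3.018
v -0.527 3.951 2.94
v -0.003 3.17 3.637
v -1.273 3.68 3.197
v -0.749 2.899 3.894
v -1.807 3.092 2.941
v -1.284 2.312 3.638
v -1.817 2.533 2.322
v -1.293 1.753 3.019
v -1.297 2.33 1.703
v -0.773 1.549 2.4
f 2 1 4
f 2 4 3
f 4 1 5
f 4 5 3
f 5 1 6
f 5 6 3
f 6 1 7
f 6 7 3
f 7 1 8
f 7 8 3
f 8 1 9
f 8 9 3
f 9 1 10
f 9 10 3
f 10 1 11
f 10 11 3
f 11 1 12
f 11 12 3
f 12 1 13
f 12 13 3
f 13 1 14
f 13 14 3
f 14 1 2
f 14 2 3
f 16 18 15
f 19 16 15
f 15 18 17
f 17 19 15
f 16 22 18
f 20 16 19
f 20 22 16
f 18 22 17
f 21 19 17
f 17 22 21
f 21 20 19
f 22 20 21
f 23 34 28
f 23 28 24
f 23 24 30
f 23 30 33
f 23 33 34
f 24 28 32
f 28 34 27
f 34 33 25
f 33 30 29
f 30 24 31
f 26 32 27
f 26 27 25
f 26 25 29
f 26 29 31
f 26 31 32
f 27 32 28
f 25 27 34
f 29 25 33
f 31 29 30
f 32 31 24
f 36 35 39
f 36 39 37
f 37 39 40
f 37 40 38
f 39 35 41
f 39 41 40
f 40 41 42
f 40 42 38
f 41 35 43
f 41 43 42
f 42 43 44
f 42 44 38
f 43 35 45
f 43 45 44
f 44 45 46
f 44 46 38
f 45 35 47
f 45 47 46
f 46 47 48
f 46 48 38
f 47 35 49
f 47 49 48
f 48 49 50
f 48 50 38
f 49 35 51
f 49 51 50
f 50 51 52
f 50 52 38
f 51 35 36
f 51 36 52
f 52 36 37
f 52 37 38
f 54 53 57
f 54 57 55
f 55 57 58
f 55 58 56
f 57 53 59
f 57 59 58
f 58 59 60
f 58 60 56
f 59 53 61
f 59 61 60
f 60 61 62
f 60 62 56
f 61 53 63
f 61 63 62
f 62 63 64
f 62 64 56
f 63 53 65
f 63 65 64
f 64 65 66
f 64 66 56
f 65 53 67
f 65 67 66
f 66 67 68
f 66 68 56
f 67 53 69
f 67 69 68
f 68 69 70
f 68 70 56
f 69 53 54
f 69 54 70
f 70 54 55
f 70 55 56



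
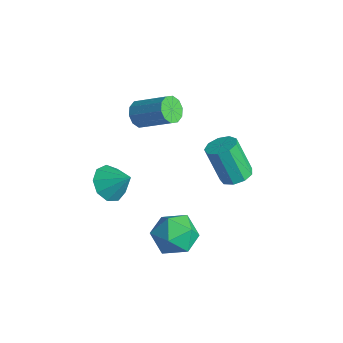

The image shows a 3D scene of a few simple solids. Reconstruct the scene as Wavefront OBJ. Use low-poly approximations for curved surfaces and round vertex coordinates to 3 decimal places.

v -0.891 0.116 0.235
v -0.474 0.148 -0.338
v 0.849 0.957 0.671
v 0.431 0.924 1.245
v -0.711 0.517 -0.322
v 0.611 1.326 0.687
v -1.018 0.732 -0.093
v 0.305 1.541 0.916
v -1.276 0.712 0.261
v 0.047 1.521 1.27
v -1.387 0.464 0.606
v -0.064 1.273 1.615
v -1.309 0.083 0.809
v 0.014 0.892 1.818
v -1.071 -0.286 0.793
v 0.251 0.523 1.802
v -0.765 -0.501 0.564
v 0.558 0.308 1.573
v -0.507 -0.481 0.21
v 0.816 0.328 1.219
v -0.396 -0.233 -0.135
v 0.927 0.576 0.874
v 0.848 -2.452 -1.849
v 1.182 -1.88 -2.516
v 1.712 -1.908 -0.951
v 0.689 -1.6 -2.213
v 0.271 -1.719 -1.739
v 0.123 -2.181 -1.317
v 0.314 -2.77 -1.144
v 0.756 -3.21 -1.301
v 1.24 -3.296 -1.715
v 1.542 -2.987 -2.191
v 1.519 -2.428 -2.508
v 2.221 3.125 -3.166
v 2.764 3.572 -2.852
v 2.041 3.201 -1.079
v 1.499 2.755 -1.394
v 2.337 3.86 -2.965
v 1.615 3.489 -1.193
v 1.857 3.804 -3.173
v 1.134 3.433 -1.401
v 1.547 3.43 -3.378
v 0.824 3.059 -1.605
v 1.552 2.914 -3.483
v 0.829 2.543 -1.711
v 1.871 2.497 -3.441
v 1.148 2.126 -1.668
v 2.354 2.374 -3.27
v 1.631 2.003 -1.497
v 2.775 2.603 -3.05
v 2.052 2.232 -1.278
v 2.937 3.076 -2.885
v 2.214 2.705 -1.112
v 3.573 -0.274 -2.902
v 4.612 -0.704 -2.743
v 3.248 -1.536 -4.197
v 4.287 -1.966 -4.038
v 3.497 -2.08 -3.231
v 3.697 -1.3 -2.431
v 4.163 -0.94 -4.509
v 4.363 -0.16 -3.709
v 4.977 -1.115 -3.737
v 4.565 -1.82 -2.947
v 3.295 -0.42 -3.993
v 2.883 -1.125 -3.203
f 2 1 5
f 2 5 3
f 3 5 6
f 3 6 4
f 5 1 7
f 5 7 6
f 6 7 8
f 6 8 4
f 7 1 9
f 7 9 8
f 8 9 10
f 8 10 4
f 9 1 11
f 9 11 10
f 10 11 12
f 10 12 4
f 11 1 13
f 11 13 12
f 12 13 14
f 12 14 4
f 13 1 15
f 13 15 14
f 14 15 16
f 14 16 4
f 15 1 17
f 15 17 16
f 16 17 18
f 16 18 4
f 17 1 19
f 17 19 18
f 18 19 20
f 18 20 4
f 19 1 21
f 19 21 20
f 20 21 22
f 20 22 4
f 21 1 2
f 21 2 22
f 22 2 3
f 22 3 4
f 24 23 26
f 24 26 25
f 26 23 27
f 26 27 25
f 27 23 28
f 27 28 25
f 28 23 29
f 28 29 25
f 29 23 30
f 29 30 25
f 30 23 31
f 30 31 25
f 31 23 32
f 31 32 25
f 32 23 33
f 32 33 25
f 33 23 24
f 33 24 25
f 35 34 38
f 35 38 36
f 36 38 39
f 36 39 37
f 38 34 40
f 38 40 39
f 39 40 41
f 39 41 37
f 40 34 42
f 40 42 41
f 41 42 43
f 41 43 37
f 42 34 44
f 42 44 43
f 43 44 45
f 43 45 37
f 44 34 46
f 44 46 45
f 45 46 47
f 45 47 37
f 46 34 48
f 46 48 47
f 47 48 49
f 47 49 37
f 48 34 50
f 48 50 49
f 49 50 51
f 49 51 37
f 50 34 52
f 50 52 51
f 51 52 53
f 51 53 37
f 52 34 35
f 52 35 53
f 53 35 36
f 53 36 37
f 54 65 59
f 54 59 55
f 54 55 61
f 54 61 64
f 54 64 65
f 55 59 63
f 59 65 58
f 65 64 56
f 64 61 60
f 61 55 62
f 57 63 58
f 57 58 56
f 57 56 60
f 57 60 62
f 57 62 63
f 58 63 59
f 56 58 65
f 60 56 64
f 62 60 61
f 63 62 55



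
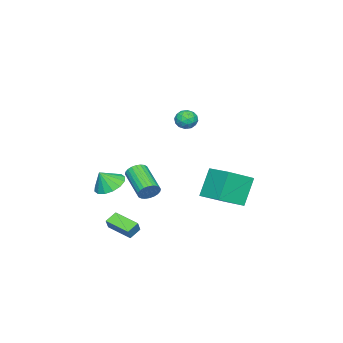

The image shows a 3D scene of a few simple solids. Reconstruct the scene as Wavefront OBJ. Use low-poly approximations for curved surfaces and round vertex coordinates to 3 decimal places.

v -0.799 0.627 3.159
v -0.281 0.628 3.667
v -1.439 -0.108 3.813
v -0.921 -0.107 4.321
v -1.315 0.49 4.204
v -0.92 0.945 3.8
v -0.8 -0.425 3.68
v -0.405 0.03 3.276
v -0.281 -0.022 3.989
v -0.6 0.544 4.313
v -1.12 -0.024 3.167
v -1.439 0.542 3.491
v -0.484 0.692 3.355
v -1.236 -0.172 4.125
v -1.468 0.179 4.056
v -1.163 0.179 4.355
v -0.86 0.878 3.434
v -0.555 0.879 3.732
v -1.163 0.798 4.048
v -1.165 -0.359 3.748
v -0.86 -0.358 4.046
v -0.557 0.341 3.125
v -0.252 0.341 3.424
v -0.557 -0.278 3.432
v -0.18 0.311 3.843
v -0.555 -0.122 4.228
v -0.484 -0.308 3.851
v -0.252 -0.041 3.613
v -0.367 0.643 4.034
v -0.743 0.211 4.418
v -0.975 0.562 4.35
v -0.743 0.829 4.112
v -0.367 0.261 4.223
v -0.977 0.309 3.062
v -1.353 -0.123 3.446
v -0.977 -0.309 3.368
v -0.745 -0.042 3.13
v -1.165 0.642 3.252
v -1.54 0.209 3.637
v -1.468 0.561 3.867
v -1.236 0.828 3.629
v -1.353 0.259 3.257
v 2.597 -2.239 -3.35
v 3.005 -2.146 -2.656
v 2.856 -0.641 -3.717
v 3.264 -0.548 -3.024
v 3.336 -2.452 -3.756
v 3.744 -2.359 -3.063
v 3.595 -0.854 -4.124
v 4.003 -0.761 -3.43
v 3.661 -2.115 -0.109
v 4.572 -1.884 -0.449
v 4.139 -2.505 0.909
v 4.406 -1.457 -0.208
v 4.041 -1.206 0.06
v 3.574 -1.199 0.282
v 3.13 -1.438 0.4
v 2.828 -1.858 0.381
v 2.749 -2.347 0.231
v 2.915 -2.774 -0.01
v 3.28 -3.025 -0.278
v 3.748 -3.032 -0.5
v 4.192 -2.793 -0.618
v 4.493 -2.373 -0.599
v 3.017 0.042 -0.518
v 3.478 -0.017 -0.008
v 2.344 -1.481 0.848
v 1.883 -1.422 0.338
v 3.312 0.17 0.092
v 2.178 -1.294 0.948
v 3.102 0.337 0.1
v 1.967 -1.126 0.956
v 2.878 0.46 0.013
v 1.744 -1.004 0.869
v 2.676 0.519 -0.155
v 1.542 -0.945 0.701
v 2.525 0.505 -0.378
v 1.391 -0.959 0.479
v 2.45 0.421 -0.622
v 1.316 -1.043 0.234
v 2.461 0.279 -0.85
v 1.326 -1.185 0.006
v 2.556 0.101 -1.028
v 1.422 -1.363 -0.172
v 2.722 -0.086 -1.128
v 1.588 -1.55 -0.272
v 2.933 -0.254 -1.136
v 1.798 -1.717 -0.28
v 3.156 -0.376 -1.049
v 2.022 -1.84 -0.193
v 3.358 -0.435 -0.881
v 2.224 -1.899 -0.025
v 3.509 -0.421 -0.659
v 2.375 -1.885 0.198
v 3.584 -0.337 -0.414
v 2.45 -1.801 0.442
v 3.574 -0.195 -0.186
v 2.439 -1.659 0.67
v -4.984 1.267 -2.118
v -3.527 0.354 -1.22
v -4.176 2.96 -1.708
v -2.719 2.046 -0.81
v -3.901 1.194 -3.95
v -2.444 0.28 -3.052
v -3.093 2.886 -3.54
v -1.636 1.973 -2.642
f 1 38 17
f 38 12 41
f 17 41 6
f 38 41 17
f 1 17 13
f 17 6 18
f 13 18 2
f 17 18 13
f 1 13 22
f 13 2 23
f 22 23 8
f 13 23 22
f 1 22 34
f 22 8 37
f 34 37 11
f 22 37 34
f 1 34 38
f 34 11 42
f 38 42 12
f 34 42 38
f 2 18 29
f 18 6 32
f 29 32 10
f 18 32 29
f 6 41 19
f 41 12 40
f 19 40 5
f 41 40 19
f 12 42 39
f 42 11 35
f 39 35 3
f 42 35 39
f 11 37 36
f 37 8 24
f 36 24 7
f 37 24 36
f 8 23 28
f 23 2 25
f 28 25 9
f 23 25 28
f 4 30 16
f 30 10 31
f 16 31 5
f 30 31 16
f 4 16 14
f 16 5 15
f 14 15 3
f 16 15 14
f 4 14 21
f 14 3 20
f 21 20 7
f 14 20 21
f 4 21 26
f 21 7 27
f 26 27 9
f 21 27 26
f 4 26 30
f 26 9 33
f 30 33 10
f 26 33 30
f 5 31 19
f 31 10 32
f 19 32 6
f 31 32 19
f 3 15 39
f 15 5 40
f 39 40 12
f 15 40 39
f 7 20 36
f 20 3 35
f 36 35 11
f 20 35 36
f 9 27 28
f 27 7 24
f 28 24 8
f 27 24 28
f 10 33 29
f 33 9 25
f 29 25 2
f 33 25 29
f 44 46 43
f 47 44 43
f 43 46 45
f 45 47 43
f 44 50 46
f 48 44 47
f 48 50 44
f 46 50 45
f 49 47 45
f 45 50 49
f 49 48 47
f 50 48 49
f 52 51 54
f 52 54 53
f 54 51 55
f 54 55 53
f 55 51 56
f 55 56 53
f 56 51 57
f 56 57 53
f 57 51 58
f 57 58 53
f 58 51 59
f 58 59 53
f 59 51 60
f 59 60 53
f 60 51 61
f 60 61 53
f 61 51 62
f 61 62 53
f 62 51 63
f 62 63 53
f 63 51 64
f 63 64 53
f 64 51 52
f 64 52 53
f 66 65 69
f 66 69 67
f 67 69 70
f 67 70 68
f 69 65 71
f 69 71 70
f 70 71 72
f 70 72 68
f 71 65 73
f 71 73 72
f 72 73 74
f 72 74 68
f 73 65 75
f 73 75 74
f 74 75 76
f 74 76 68
f 75 65 77
f 75 77 76
f 76 77 78
f 76 78 68
f 77 65 79
f 77 79 78
f 78 79 80
f 78 80 68
f 79 65 81
f 79 81 80
f 80 81 82
f 80 82 68
f 81 65 83
f 81 83 82
f 82 83 84
f 82 84 68
f 83 65 85
f 83 85 84
f 84 85 86
f 84 86 68
f 85 65 87
f 85 87 86
f 86 87 88
f 86 88 68
f 87 65 89
f 87 89 88
f 88 89 90
f 88 90 68
f 89 65 91
f 89 91 90
f 90 91 92
f 90 92 68
f 91 65 93
f 91 93 92
f 92 93 94
f 92 94 68
f 93 65 95
f 93 95 94
f 94 95 96
f 94 96 68
f 95 65 97
f 95 97 96
f 96 97 98
f 96 98 68
f 97 65 66
f 97 66 98
f 98 66 67
f 98 67 68
f 100 102 99
f 103 100 99
f 99 102 101
f 101 103 99
f 100 106 102
f 104 100 103
f 104 106 100
f 102 106 101
f 105 103 101
f 101 106 105
f 105 104 103
f 106 104 105



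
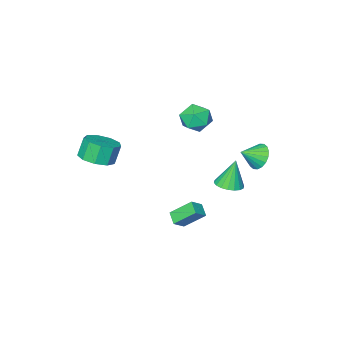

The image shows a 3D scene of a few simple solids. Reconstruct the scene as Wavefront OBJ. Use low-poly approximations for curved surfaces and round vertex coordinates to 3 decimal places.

v 1.163 2.832 -1.446
v 0.897 2.11 -1.062
v 0.316 3.699 -0.401
v 0.05 2.976 -0.018
v 1.89 2.864 -0.882
v 1.624 2.141 -0.499
v 1.043 3.73 0.162
v 0.777 3.008 0.546
v -3.81 -1.342 3.86
v -2.728 -1.367 3.905
v -3.772 -2.333 2.415
v -2.69 -2.358 2.46
v -3.276 -2.879 3.208
v -3.299 -2.267 4.101
v -3.201 -1.433 2.219
v -3.224 -0.821 3.112
v -2.352 -1.424 2.891
v -2.398 -2.317 3.502
v -4.102 -1.383 2.818
v -4.148 -2.276 3.429
v -4.483 2.315 1.651
v -4.079 2.075 0.86
v -3.417 2.005 2.289
v -3.984 2.472 0.894
v -3.988 2.838 1.078
v -4.09 3.1 1.376
v -4.27 3.207 1.728
v -4.492 3.136 2.065
v -4.712 2.904 2.32
v -4.887 2.554 2.442
v -4.982 2.157 2.408
v -4.978 1.792 2.224
v -4.876 1.53 1.926
v -4.696 1.423 1.574
v -4.474 1.493 1.237
v -4.254 1.726 0.982
v 3.367 -2.31 2.184
v 4.23 -2.893 2.507
v 3.735 -2.953 3.719
v 2.873 -2.37 3.396
v 4.365 -2.165 2.599
v 3.87 -2.225 3.81
v 4.033 -1.505 2.496
v 3.539 -1.565 3.708
v 3.39 -1.222 2.247
v 2.895 -1.282 3.459
v 2.736 -1.448 1.969
v 2.241 -1.508 3.181
v 2.377 -2.077 1.792
v 1.883 -2.137 3.003
v 2.482 -2.815 1.798
v 1.988 -2.875 3.009
v 3.001 -3.317 1.985
v 2.507 -3.377 3.196
v 3.691 -3.347 2.265
v 3.197 -3.408 3.477
v -3.417 1.027 -1.003
v -2.696 0.558 -0.814
v -3.903 1.013 0.823
v -2.572 0.927 -0.779
v -2.614 1.317 -0.787
v -2.816 1.648 -0.838
v -3.136 1.857 -0.922
v -3.513 1.901 -1.022
v -3.87 1.772 -1.118
v -4.137 1.496 -1.192
v -4.262 1.126 -1.228
v -4.219 0.737 -1.219
v -4.017 0.405 -1.168
v -3.697 0.196 -1.084
v -3.321 0.152 -0.984
v -2.964 0.281 -0.888
f 2 4 1
f 5 2 1
f 1 4 3
f 3 5 1
f 2 8 4
f 6 2 5
f 6 8 2
f 4 8 3
f 7 5 3
f 3 8 7
f 7 6 5
f 8 6 7
f 9 20 14
f 9 14 10
f 9 10 16
f 9 16 19
f 9 19 20
f 10 14 18
f 14 20 13
f 20 19 11
f 19 16 15
f 16 10 17
f 12 18 13
f 12 13 11
f 12 11 15
f 12 15 17
f 12 17 18
f 13 18 14
f 11 13 20
f 15 11 19
f 17 15 16
f 18 17 10
f 22 21 24
f 22 24 23
f 24 21 25
f 24 25 23
f 25 21 26
f 25 26 23
f 26 21 27
f 26 27 23
f 27 21 28
f 27 28 23
f 28 21 29
f 28 29 23
f 29 21 30
f 29 30 23
f 30 21 31
f 30 31 23
f 31 21 32
f 31 32 23
f 32 21 33
f 32 33 23
f 33 21 34
f 33 34 23
f 34 21 35
f 34 35 23
f 35 21 36
f 35 36 23
f 36 21 22
f 36 22 23
f 38 37 41
f 38 41 39
f 39 41 42
f 39 42 40
f 41 37 43
f 41 43 42
f 42 43 44
f 42 44 40
f 43 37 45
f 43 45 44
f 44 45 46
f 44 46 40
f 45 37 47
f 45 47 46
f 46 47 48
f 46 48 40
f 47 37 49
f 47 49 48
f 48 49 50
f 48 50 40
f 49 37 51
f 49 51 50
f 50 51 52
f 50 52 40
f 51 37 53
f 51 53 52
f 52 53 54
f 52 54 40
f 53 37 55
f 53 55 54
f 54 55 56
f 54 56 40
f 55 37 38
f 55 38 56
f 56 38 39
f 56 39 40
f 58 57 60
f 58 60 59
f 60 57 61
f 60 61 59
f 61 57 62
f 61 62 59
f 62 57 63
f 62 63 59
f 63 57 64
f 63 64 59
f 64 57 65
f 64 65 59
f 65 57 66
f 65 66 59
f 66 57 67
f 66 67 59
f 67 57 68
f 67 68 59
f 68 57 69
f 68 69 59
f 69 57 70
f 69 70 59
f 70 57 71
f 70 71 59
f 71 57 72
f 71 72 59
f 72 57 58
f 72 58 59



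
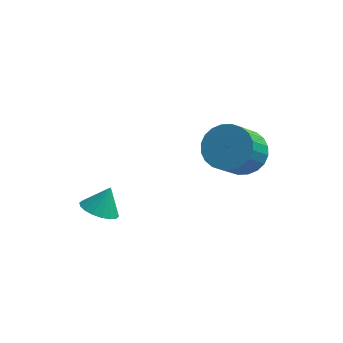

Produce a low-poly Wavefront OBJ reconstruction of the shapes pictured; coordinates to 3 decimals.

v -1.661 -3.176 -2.389
v -0.942 -3.178 -2.635
v -1.339 -2.724 -1.451
v -1.056 -2.878 -2.74
v -1.291 -2.637 -2.776
v -1.598 -2.503 -2.735
v -1.918 -2.502 -2.626
v -2.187 -2.634 -2.47
v -2.352 -2.874 -2.298
v -2.38 -3.174 -2.143
v -2.265 -3.474 -2.038
v -2.031 -3.715 -2.002
v -1.723 -3.85 -2.043
v -1.403 -3.851 -2.152
v -1.134 -3.718 -2.308
v -0.969 -3.478 -2.48
v 2.675 1.092 -2.003
v 3.595 1.229 -1.608
v 3.224 0.065 -0.342
v 2.305 -0.072 -0.737
v 3.387 1.504 -1.416
v 3.016 0.339 -0.15
v 3.071 1.716 -1.314
v 2.7 0.551 -0.048
v 2.695 1.833 -1.317
v 2.324 0.668 -0.05
v 2.315 1.837 -1.424
v 1.945 0.673 -0.157
v 1.991 1.728 -1.619
v 1.62 0.563 -0.353
v 1.771 1.522 -1.873
v 1.4 0.358 -0.606
v 1.688 1.251 -2.147
v 1.317 0.086 -0.88
v 1.756 0.955 -2.398
v 1.385 -0.209 -1.132
v 1.964 0.681 -2.59
v 1.593 -0.484 -1.324
v 2.28 0.469 -2.692
v 1.909 -0.696 -1.426
v 2.656 0.352 -2.69
v 2.285 -0.813 -1.423
v 3.035 0.347 -2.583
v 2.665 -0.817 -1.316
v 3.36 0.457 -2.387
v 2.989 -0.708 -1.121
v 3.58 0.662 -2.134
v 3.209 -0.502 -0.867
v 3.663 0.934 -1.86
v 3.292 -0.231 -0.593
f 2 1 4
f 2 4 3
f 4 1 5
f 4 5 3
f 5 1 6
f 5 6 3
f 6 1 7
f 6 7 3
f 7 1 8
f 7 8 3
f 8 1 9
f 8 9 3
f 9 1 10
f 9 10 3
f 10 1 11
f 10 11 3
f 11 1 12
f 11 12 3
f 12 1 13
f 12 13 3
f 13 1 14
f 13 14 3
f 14 1 15
f 14 15 3
f 15 1 16
f 15 16 3
f 16 1 2
f 16 2 3
f 18 17 21
f 18 21 19
f 19 21 22
f 19 22 20
f 21 17 23
f 21 23 22
f 22 23 24
f 22 24 20
f 23 17 25
f 23 25 24
f 24 25 26
f 24 26 20
f 25 17 27
f 25 27 26
f 26 27 28
f 26 28 20
f 27 17 29
f 27 29 28
f 28 29 30
f 28 30 20
f 29 17 31
f 29 31 30
f 30 31 32
f 30 32 20
f 31 17 33
f 31 33 32
f 32 33 34
f 32 34 20
f 33 17 35
f 33 35 34
f 34 35 36
f 34 36 20
f 35 17 37
f 35 37 36
f 36 37 38
f 36 38 20
f 37 17 39
f 37 39 38
f 38 39 40
f 38 40 20
f 39 17 41
f 39 41 40
f 40 41 42
f 40 42 20
f 41 17 43
f 41 43 42
f 42 43 44
f 42 44 20
f 43 17 45
f 43 45 44
f 44 45 46
f 44 46 20
f 45 17 47
f 45 47 46
f 46 47 48
f 46 48 20
f 47 17 49
f 47 49 48
f 48 49 50
f 48 50 20
f 49 17 18
f 49 18 50
f 50 18 19
f 50 19 20



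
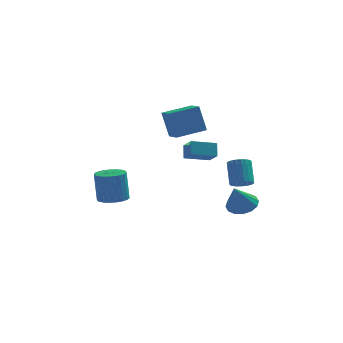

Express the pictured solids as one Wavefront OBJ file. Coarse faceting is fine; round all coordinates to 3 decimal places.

v -3.556 1.302 -3.701
v -2.797 1.636 -3.655
v -2.946 1.733 -1.894
v -3.704 1.398 -1.939
v -2.997 1.915 -3.687
v -3.146 2.012 -1.926
v -3.293 2.089 -3.722
v -3.442 2.186 -1.961
v -3.635 2.126 -3.753
v -3.784 2.223 -1.991
v -3.963 2.021 -3.774
v -4.112 2.118 -2.013
v -4.221 1.791 -3.784
v -4.369 1.888 -2.022
v -4.363 1.477 -3.778
v -4.512 1.574 -2.017
v -4.366 1.132 -3.76
v -4.515 1.229 -1.999
v -4.229 0.817 -3.731
v -4.378 0.914 -1.97
v -3.975 0.585 -3.697
v -4.124 0.682 -1.935
v -3.649 0.478 -3.663
v -3.798 0.575 -1.902
v -3.307 0.512 -3.636
v -3.455 0.609 -1.875
v -3.008 0.684 -3.62
v -3.156 0.78 -1.859
v -2.803 0.962 -3.618
v -2.952 1.058 -1.857
v -2.729 1.298 -3.631
v -2.877 1.395 -1.869
v 0.086 -0.997 -0.014
v 0.469 -1.756 0.531
v 0.064 -0.508 0.681
v 0.447 -1.267 1.226
v 1.353 -0.553 -0.286
v 1.736 -1.312 0.259
v 1.331 -0.064 0.409
v 1.714 -0.823 0.954
v -0.283 -0.36 1.161
v -0.671 -0.175 2.682
v -0.682 0.522 0.952
v -1.069 0.707 2.473
v 1.189 0.373 1.447
v 0.802 0.558 2.968
v 0.791 1.255 1.238
v 0.403 1.44 2.759
v 2.939 -2.741 -1.058
v 3.53 -2.774 -0.963
v 3.393 -1.952 0.174
v 2.801 -1.919 0.078
v 3.513 -2.574 -1.11
v 3.375 -1.751 0.027
v 3.396 -2.402 -1.248
v 3.258 -1.58 -0.112
v 3.2 -2.289 -1.354
v 3.062 -1.467 -0.217
v 2.959 -2.254 -1.408
v 2.821 -1.432 -0.271
v 2.715 -2.304 -1.402
v 2.577 -1.481 -0.265
v 2.509 -2.429 -1.337
v 2.371 -1.606 -0.2
v 2.377 -2.608 -1.223
v 2.24 -1.785 -0.086
v 2.343 -2.81 -1.081
v 2.206 -1.987 0.056
v 2.412 -3 -0.935
v 2.274 -2.178 0.202
v 2.572 -3.146 -0.81
v 2.434 -2.323 0.327
v 2.795 -3.221 -0.729
v 2.657 -2.399 0.408
v 3.043 -3.214 -0.704
v 2.905 -2.391 0.433
v 3.273 -3.125 -0.741
v 3.136 -2.302 0.396
v 3.446 -2.969 -0.832
v 3.308 -2.147 0.305
v 2.992 3.106 -4.671
v 3.85 3.047 -4.44
v 2.568 2.354 -3.289
v 3.706 3.449 -4.266
v 3.371 3.759 -4.2
v 2.935 3.893 -4.261
v 2.514 3.817 -4.432
v 2.221 3.55 -4.667
v 2.135 3.164 -4.903
v 2.278 2.763 -5.077
v 2.613 2.453 -5.143
v 3.049 2.318 -5.082
v 3.47 2.394 -4.911
v 3.763 2.661 -4.676
f 2 1 5
f 2 5 3
f 3 5 6
f 3 6 4
f 5 1 7
f 5 7 6
f 6 7 8
f 6 8 4
f 7 1 9
f 7 9 8
f 8 9 10
f 8 10 4
f 9 1 11
f 9 11 10
f 10 11 12
f 10 12 4
f 11 1 13
f 11 13 12
f 12 13 14
f 12 14 4
f 13 1 15
f 13 15 14
f 14 15 16
f 14 16 4
f 15 1 17
f 15 17 16
f 16 17 18
f 16 18 4
f 17 1 19
f 17 19 18
f 18 19 20
f 18 20 4
f 19 1 21
f 19 21 20
f 20 21 22
f 20 22 4
f 21 1 23
f 21 23 22
f 22 23 24
f 22 24 4
f 23 1 25
f 23 25 24
f 24 25 26
f 24 26 4
f 25 1 27
f 25 27 26
f 26 27 28
f 26 28 4
f 27 1 29
f 27 29 28
f 28 29 30
f 28 30 4
f 29 1 31
f 29 31 30
f 30 31 32
f 30 32 4
f 31 1 2
f 31 2 32
f 32 2 3
f 32 3 4
f 34 36 33
f 37 34 33
f 33 36 35
f 35 37 33
f 34 40 36
f 38 34 37
f 38 40 34
f 36 40 35
f 39 37 35
f 35 40 39
f 39 38 37
f 40 38 39
f 42 44 41
f 45 42 41
f 41 44 43
f 43 45 41
f 42 48 44
f 46 42 45
f 46 48 42
f 44 48 43
f 47 45 43
f 43 48 47
f 47 46 45
f 48 46 47
f 50 49 53
f 50 53 51
f 51 53 54
f 51 54 52
f 53 49 55
f 53 55 54
f 54 55 56
f 54 56 52
f 55 49 57
f 55 57 56
f 56 57 58
f 56 58 52
f 57 49 59
f 57 59 58
f 58 59 60
f 58 60 52
f 59 49 61
f 59 61 60
f 60 61 62
f 60 62 52
f 61 49 63
f 61 63 62
f 62 63 64
f 62 64 52
f 63 49 65
f 63 65 64
f 64 65 66
f 64 66 52
f 65 49 67
f 65 67 66
f 66 67 68
f 66 68 52
f 67 49 69
f 67 69 68
f 68 69 70
f 68 70 52
f 69 49 71
f 69 71 70
f 70 71 72
f 70 72 52
f 71 49 73
f 71 73 72
f 72 73 74
f 72 74 52
f 73 49 75
f 73 75 74
f 74 75 76
f 74 76 52
f 75 49 77
f 75 77 76
f 76 77 78
f 76 78 52
f 77 49 79
f 77 79 78
f 78 79 80
f 78 80 52
f 79 49 50
f 79 50 80
f 80 50 51
f 80 51 52
f 82 81 84
f 82 84 83
f 84 81 85
f 84 85 83
f 85 81 86
f 85 86 83
f 86 81 87
f 86 87 83
f 87 81 88
f 87 88 83
f 88 81 89
f 88 89 83
f 89 81 90
f 89 90 83
f 90 81 91
f 90 91 83
f 91 81 92
f 91 92 83
f 92 81 93
f 92 93 83
f 93 81 94
f 93 94 83
f 94 81 82
f 94 82 83



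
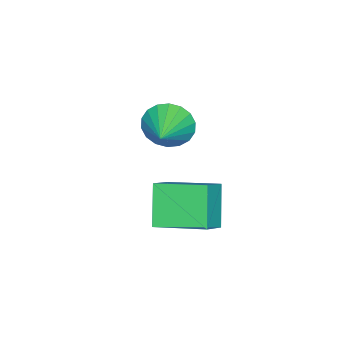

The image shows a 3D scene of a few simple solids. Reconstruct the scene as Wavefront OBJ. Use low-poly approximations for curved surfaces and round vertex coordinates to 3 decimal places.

v -1.137 0.259 -0.229
v -0.686 -0.041 -1.14
v 0.337 0.781 0.329
v -0.812 0.406 -1.227
v -1.002 0.823 -1.116
v -1.218 1.129 -0.829
v -1.419 1.262 -0.423
v -1.564 1.196 0.021
v -1.624 0.945 0.416
v -1.588 0.558 0.683
v -1.462 0.112 0.769
v -1.272 -0.306 0.658
v -1.055 -0.611 0.372
v -0.855 -0.744 -0.034
v -0.71 -0.679 -0.478
v -0.65 -0.428 -0.873
v 2.46 2.325 0.209
v 3.42 2.295 0.912
v 2.113 4.319 0.767
v 3.072 4.29 1.47
v 3.488 2.89 -1.17
v 4.447 2.861 -0.467
v 3.14 4.885 -0.612
v 4.1 4.855 0.091
f 2 1 4
f 2 4 3
f 4 1 5
f 4 5 3
f 5 1 6
f 5 6 3
f 6 1 7
f 6 7 3
f 7 1 8
f 7 8 3
f 8 1 9
f 8 9 3
f 9 1 10
f 9 10 3
f 10 1 11
f 10 11 3
f 11 1 12
f 11 12 3
f 12 1 13
f 12 13 3
f 13 1 14
f 13 14 3
f 14 1 15
f 14 15 3
f 15 1 16
f 15 16 3
f 16 1 2
f 16 2 3
f 18 20 17
f 21 18 17
f 17 20 19
f 19 21 17
f 18 24 20
f 22 18 21
f 22 24 18
f 20 24 19
f 23 21 19
f 19 24 23
f 23 22 21
f 24 22 23



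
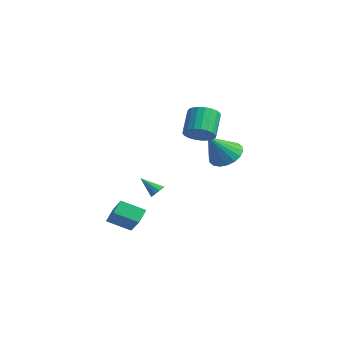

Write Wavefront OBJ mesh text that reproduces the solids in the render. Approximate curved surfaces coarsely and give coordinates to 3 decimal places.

v 1.262 1.926 2.147
v 1.836 1.598 2.786
v 1.013 2.507 3.992
v 0.438 2.834 3.353
v 2.018 1.915 2.671
v 1.195 2.823 3.877
v 2.068 2.233 2.465
v 1.245 3.142 3.672
v 1.979 2.499 2.205
v 1.156 3.407 3.411
v 1.766 2.665 1.934
v 0.943 3.574 3.14
v 1.466 2.703 1.7
v 0.642 3.612 2.906
v 1.13 2.607 1.543
v 0.307 3.516 2.75
v 0.817 2.394 1.491
v -0.006 3.302 2.697
v 0.581 2.099 1.552
v -0.242 3.007 2.759
v 0.463 1.774 1.716
v -0.36 2.683 2.922
v 0.483 1.475 1.955
v -0.34 2.384 3.161
v 0.637 1.255 2.226
v -0.186 2.163 3.433
v 0.899 1.15 2.484
v 0.076 2.059 3.69
v 1.224 1.179 2.684
v 0.401 2.088 3.89
v 1.556 1.338 2.791
v 0.733 2.247 3.997
v -1.054 -0.989 -5.181
v -1.955 -2.036 -4.522
v -1.355 -0.321 -4.531
v -2.256 -1.367 -3.872
v 0.576 -1.553 -3.848
v -0.325 -2.599 -3.189
v 0.275 -0.884 -3.198
v -0.626 -1.931 -2.539
v 0.143 4.555 -0.222
v 1.193 4.777 -0.104
v 0.237 3.265 1.382
v 0.982 5.108 0.174
v 0.605 5.329 0.373
v 0.136 5.396 0.455
v -0.331 5.297 0.403
v -0.705 5.051 0.227
v -0.91 4.706 -0.038
v -0.907 4.332 -0.339
v -0.696 4.002 -0.617
v -0.319 3.781 -0.817
v 0.15 3.713 -0.899
v 0.617 3.812 -0.847
v 0.991 4.059 -0.671
v 1.196 4.403 -0.406
v -1.575 1.149 -2.896
v -1.252 1.273 -2.521
v -2.405 0.551 -1.984
v -1.459 1.509 -2.554
v -1.709 1.607 -2.718
v -1.909 1.531 -2.949
v -1.981 1.308 -3.161
v -1.898 1.025 -3.271
v -1.692 0.789 -3.238
v -1.441 0.69 -3.074
v -1.241 0.767 -2.842
v -1.169 0.989 -2.631
f 2 1 5
f 2 5 3
f 3 5 6
f 3 6 4
f 5 1 7
f 5 7 6
f 6 7 8
f 6 8 4
f 7 1 9
f 7 9 8
f 8 9 10
f 8 10 4
f 9 1 11
f 9 11 10
f 10 11 12
f 10 12 4
f 11 1 13
f 11 13 12
f 12 13 14
f 12 14 4
f 13 1 15
f 13 15 14
f 14 15 16
f 14 16 4
f 15 1 17
f 15 17 16
f 16 17 18
f 16 18 4
f 17 1 19
f 17 19 18
f 18 19 20
f 18 20 4
f 19 1 21
f 19 21 20
f 20 21 22
f 20 22 4
f 21 1 23
f 21 23 22
f 22 23 24
f 22 24 4
f 23 1 25
f 23 25 24
f 24 25 26
f 24 26 4
f 25 1 27
f 25 27 26
f 26 27 28
f 26 28 4
f 27 1 29
f 27 29 28
f 28 29 30
f 28 30 4
f 29 1 31
f 29 31 30
f 30 31 32
f 30 32 4
f 31 1 2
f 31 2 32
f 32 2 3
f 32 3 4
f 34 36 33
f 37 34 33
f 33 36 35
f 35 37 33
f 34 40 36
f 38 34 37
f 38 40 34
f 36 40 35
f 39 37 35
f 35 40 39
f 39 38 37
f 40 38 39
f 42 41 44
f 42 44 43
f 44 41 45
f 44 45 43
f 45 41 46
f 45 46 43
f 46 41 47
f 46 47 43
f 47 41 48
f 47 48 43
f 48 41 49
f 48 49 43
f 49 41 50
f 49 50 43
f 50 41 51
f 50 51 43
f 51 41 52
f 51 52 43
f 52 41 53
f 52 53 43
f 53 41 54
f 53 54 43
f 54 41 55
f 54 55 43
f 55 41 56
f 55 56 43
f 56 41 42
f 56 42 43
f 58 57 60
f 58 60 59
f 60 57 61
f 60 61 59
f 61 57 62
f 61 62 59
f 62 57 63
f 62 63 59
f 63 57 64
f 63 64 59
f 64 57 65
f 64 65 59
f 65 57 66
f 65 66 59
f 66 57 67
f 66 67 59
f 67 57 68
f 67 68 59
f 68 57 58
f 68 58 59



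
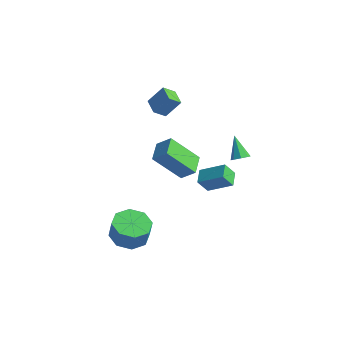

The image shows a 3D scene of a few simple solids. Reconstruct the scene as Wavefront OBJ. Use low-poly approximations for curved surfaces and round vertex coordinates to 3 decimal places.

v 1.135 -2.079 3.916
v 1.878 -1.858 4.639
v 0.699 -1.011 4.037
v 1.441 -0.79 4.76
v 2.439 -1.37 2.36
v 3.181 -1.149 3.083
v 2.002 -0.302 2.481
v 2.745 -0.081 3.204
v 3.603 2.659 1.179
v 3.804 2.348 1.573
v 2.777 3.341 2.141
v 4.024 2.694 1.516
v 3.997 3.019 1.262
v 3.74 3.133 0.96
v 3.402 2.969 0.786
v 3.183 2.624 0.842
v 3.21 2.299 1.096
v 3.467 2.185 1.399
v -2.893 3.512 1.983
v -2.318 4.174 2.97
v -2.476 4.089 1.354
v -1.901 4.751 2.341
v -2.099 2.889 1.939
v -1.524 3.551 2.926
v -1.682 3.466 1.31
v -1.107 4.128 2.297
v 3.299 -1.147 2.295
v 4.556 -0.701 3.122
v 2.927 -0.362 2.436
v 4.185 0.085 3.263
v 3.715 -0.805 1.477
v 4.973 -0.358 2.304
v 3.344 -0.019 1.618
v 4.601 0.427 2.445
v 0.255 -3.034 -2.593
v 1.342 -3.102 -2.751
v 1.511 -3.055 -1.605
v 0.425 -2.986 -1.447
v 1.067 -2.307 -2.743
v 1.236 -2.259 -1.597
v 0.317 -1.937 -2.648
v 0.486 -1.889 -1.501
v -0.47 -2.21 -2.52
v -0.3 -2.162 -1.374
v -0.831 -2.965 -2.435
v -0.662 -2.918 -1.289
v -0.556 -3.761 -2.443
v -0.387 -3.713 -1.297
v 0.194 -4.131 -2.539
v 0.363 -4.083 -1.392
v 0.98 -3.858 -2.666
v 1.15 -3.81 -1.52
f 2 4 1
f 5 2 1
f 1 4 3
f 3 5 1
f 2 8 4
f 6 2 5
f 6 8 2
f 4 8 3
f 7 5 3
f 3 8 7
f 7 6 5
f 8 6 7
f 10 9 12
f 10 12 11
f 12 9 13
f 12 13 11
f 13 9 14
f 13 14 11
f 14 9 15
f 14 15 11
f 15 9 16
f 15 16 11
f 16 9 17
f 16 17 11
f 17 9 18
f 17 18 11
f 18 9 10
f 18 10 11
f 20 22 19
f 23 20 19
f 19 22 21
f 21 23 19
f 20 26 22
f 24 20 23
f 24 26 20
f 22 26 21
f 25 23 21
f 21 26 25
f 25 24 23
f 26 24 25
f 28 30 27
f 31 28 27
f 27 30 29
f 29 31 27
f 28 34 30
f 32 28 31
f 32 34 28
f 30 34 29
f 33 31 29
f 29 34 33
f 33 32 31
f 34 32 33
f 36 35 39
f 36 39 37
f 37 39 40
f 37 40 38
f 39 35 41
f 39 41 40
f 40 41 42
f 40 42 38
f 41 35 43
f 41 43 42
f 42 43 44
f 42 44 38
f 43 35 45
f 43 45 44
f 44 45 46
f 44 46 38
f 45 35 47
f 45 47 46
f 46 47 48
f 46 48 38
f 47 35 49
f 47 49 48
f 48 49 50
f 48 50 38
f 49 35 51
f 49 51 50
f 50 51 52
f 50 52 38
f 51 35 36
f 51 36 52
f 52 36 37
f 52 37 38

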